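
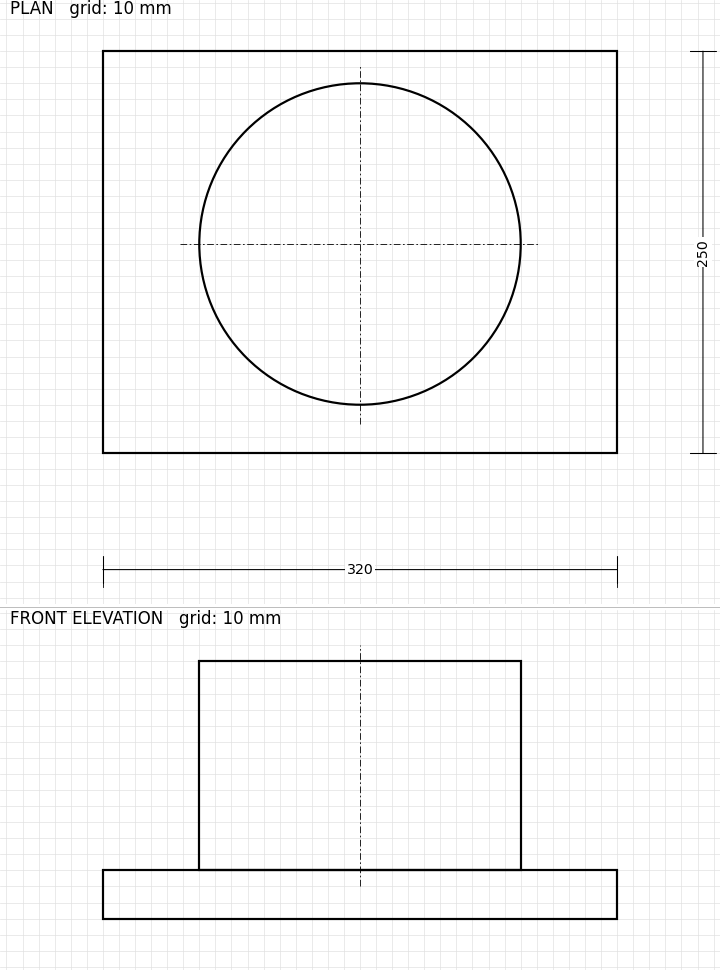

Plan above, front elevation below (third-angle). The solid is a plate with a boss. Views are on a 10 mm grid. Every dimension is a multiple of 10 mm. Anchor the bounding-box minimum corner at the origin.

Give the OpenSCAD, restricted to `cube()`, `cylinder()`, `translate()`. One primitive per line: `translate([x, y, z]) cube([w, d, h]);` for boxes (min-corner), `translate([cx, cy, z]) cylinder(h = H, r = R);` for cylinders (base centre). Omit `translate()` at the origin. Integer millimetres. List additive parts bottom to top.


cube([320, 250, 30]);
translate([160, 130, 30]) cylinder(h = 130, r = 100);


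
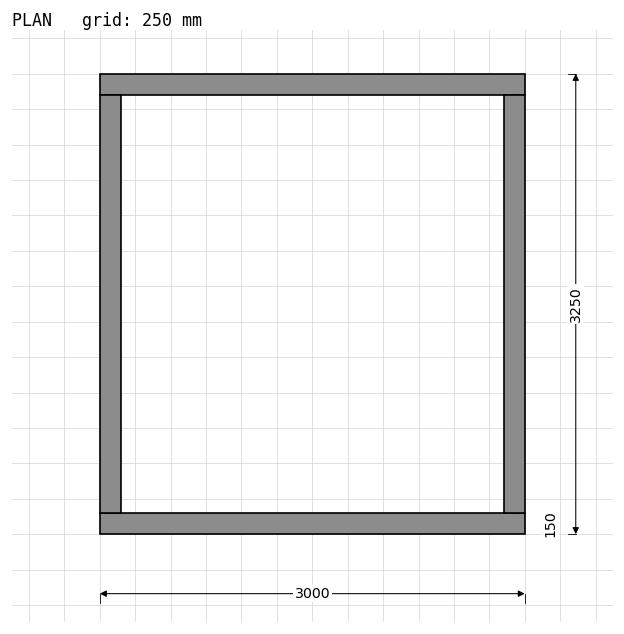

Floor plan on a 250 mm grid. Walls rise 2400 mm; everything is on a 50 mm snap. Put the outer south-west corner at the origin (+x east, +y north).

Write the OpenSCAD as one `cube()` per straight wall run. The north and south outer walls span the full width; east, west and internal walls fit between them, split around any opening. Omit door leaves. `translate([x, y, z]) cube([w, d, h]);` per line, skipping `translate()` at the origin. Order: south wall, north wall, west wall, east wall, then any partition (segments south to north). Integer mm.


cube([3000, 150, 2400]);
translate([0, 3100, 0]) cube([3000, 150, 2400]);
translate([0, 150, 0]) cube([150, 2950, 2400]);
translate([2850, 150, 0]) cube([150, 2950, 2400]);


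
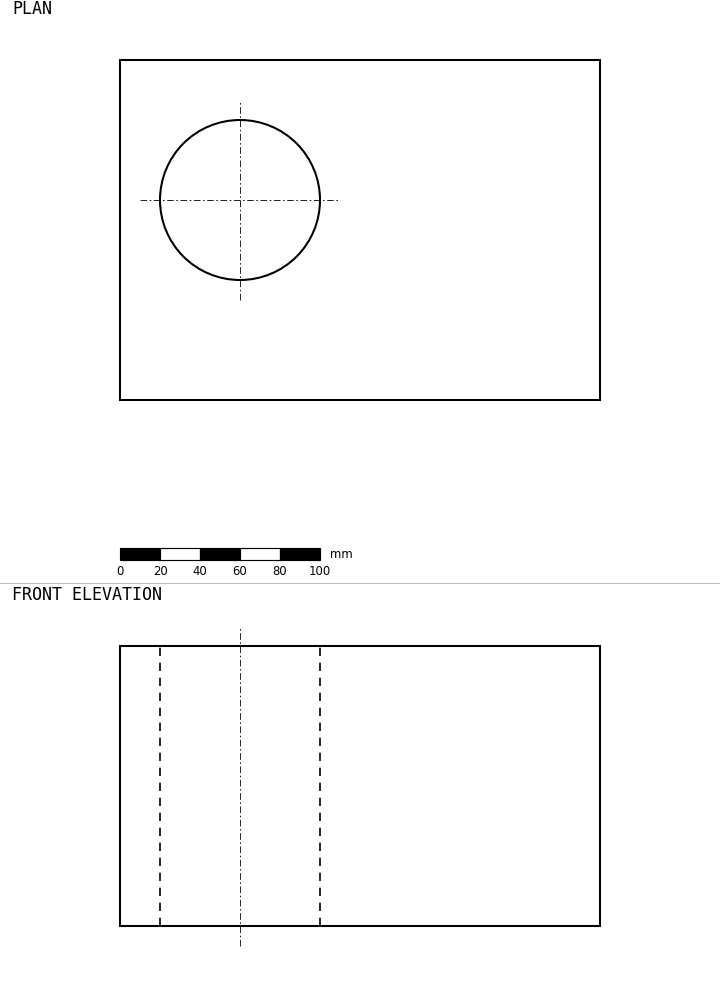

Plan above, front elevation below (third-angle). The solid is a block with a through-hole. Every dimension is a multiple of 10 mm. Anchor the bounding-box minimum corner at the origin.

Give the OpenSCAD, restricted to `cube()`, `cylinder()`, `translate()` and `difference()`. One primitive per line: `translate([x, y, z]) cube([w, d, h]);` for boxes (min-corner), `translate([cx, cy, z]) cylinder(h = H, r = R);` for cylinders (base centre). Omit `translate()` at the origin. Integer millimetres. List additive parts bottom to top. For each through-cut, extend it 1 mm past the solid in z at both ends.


difference() {
  cube([240, 170, 140]);
  translate([60, 100, -1]) cylinder(h = 142, r = 40);
}


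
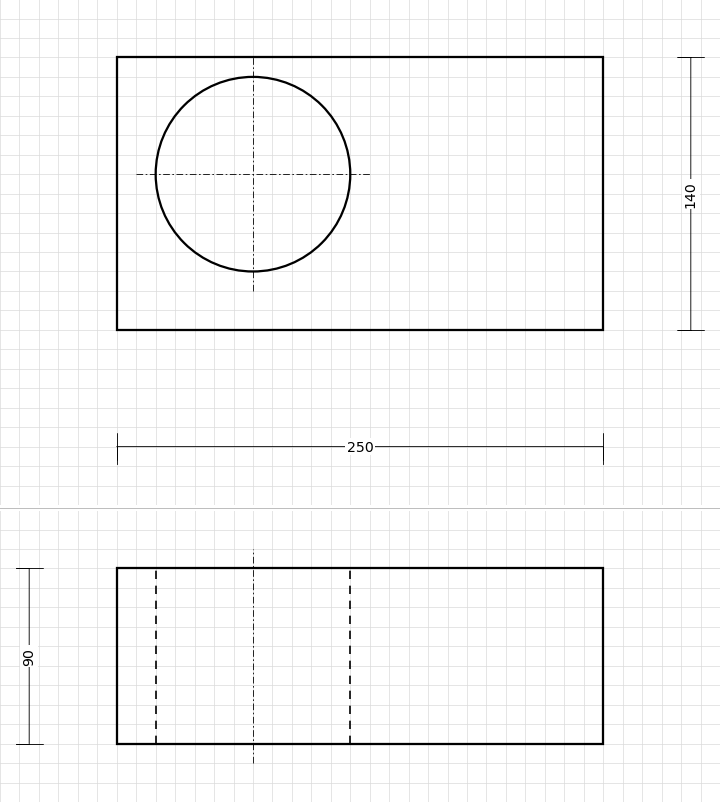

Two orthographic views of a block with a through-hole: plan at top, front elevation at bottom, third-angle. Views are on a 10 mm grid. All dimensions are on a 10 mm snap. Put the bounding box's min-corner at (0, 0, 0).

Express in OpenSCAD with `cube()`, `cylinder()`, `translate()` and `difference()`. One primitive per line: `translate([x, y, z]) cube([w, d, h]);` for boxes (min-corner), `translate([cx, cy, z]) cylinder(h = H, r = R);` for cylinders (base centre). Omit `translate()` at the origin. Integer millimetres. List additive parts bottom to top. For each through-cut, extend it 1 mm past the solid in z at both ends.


difference() {
  cube([250, 140, 90]);
  translate([70, 80, -1]) cylinder(h = 92, r = 50);
}


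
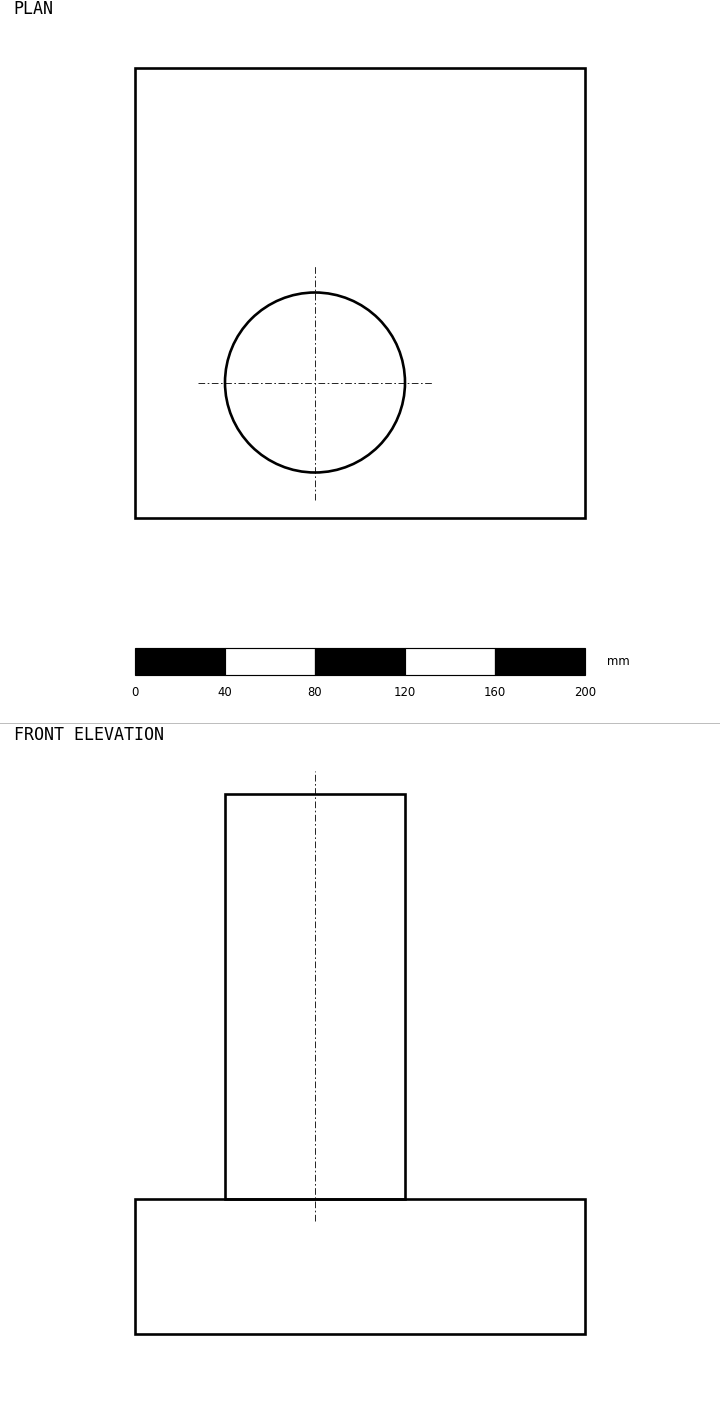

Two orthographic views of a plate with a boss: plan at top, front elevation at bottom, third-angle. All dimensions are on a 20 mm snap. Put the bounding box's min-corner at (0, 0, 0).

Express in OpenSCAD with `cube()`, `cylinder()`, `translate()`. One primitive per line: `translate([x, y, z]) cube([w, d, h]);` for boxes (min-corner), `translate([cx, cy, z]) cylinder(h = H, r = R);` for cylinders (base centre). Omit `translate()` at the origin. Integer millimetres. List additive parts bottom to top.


cube([200, 200, 60]);
translate([80, 60, 60]) cylinder(h = 180, r = 40);


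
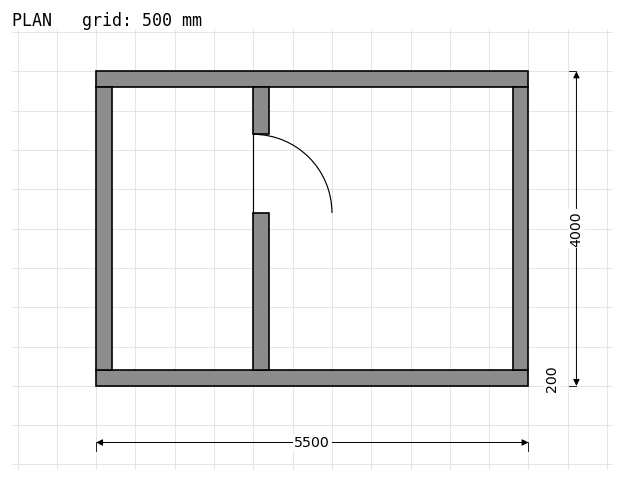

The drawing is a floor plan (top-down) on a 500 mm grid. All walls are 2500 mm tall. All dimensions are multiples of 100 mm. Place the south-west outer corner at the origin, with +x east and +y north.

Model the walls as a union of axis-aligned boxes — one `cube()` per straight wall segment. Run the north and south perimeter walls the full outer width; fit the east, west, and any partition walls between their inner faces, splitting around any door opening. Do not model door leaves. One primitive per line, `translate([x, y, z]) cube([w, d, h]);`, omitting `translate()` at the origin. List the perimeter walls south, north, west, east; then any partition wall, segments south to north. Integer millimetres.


cube([5500, 200, 2500]);
translate([0, 3800, 0]) cube([5500, 200, 2500]);
translate([0, 200, 0]) cube([200, 3600, 2500]);
translate([5300, 200, 0]) cube([200, 3600, 2500]);
translate([2000, 200, 0]) cube([200, 2000, 2500]);
translate([2000, 3200, 0]) cube([200, 600, 2500]);


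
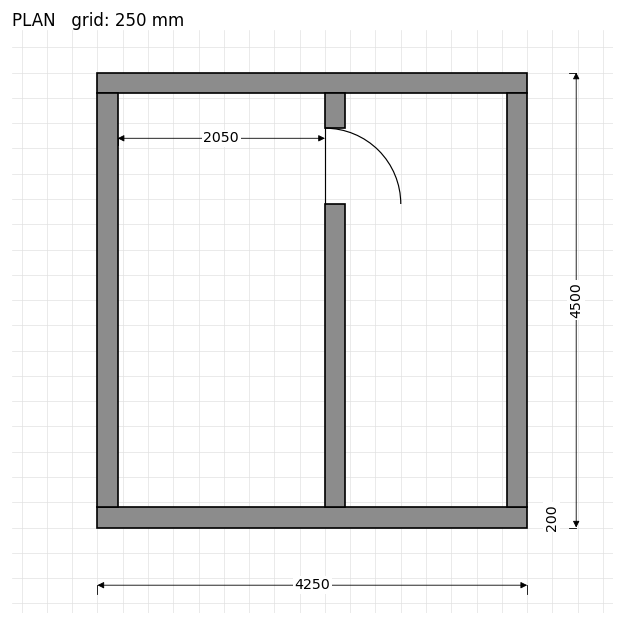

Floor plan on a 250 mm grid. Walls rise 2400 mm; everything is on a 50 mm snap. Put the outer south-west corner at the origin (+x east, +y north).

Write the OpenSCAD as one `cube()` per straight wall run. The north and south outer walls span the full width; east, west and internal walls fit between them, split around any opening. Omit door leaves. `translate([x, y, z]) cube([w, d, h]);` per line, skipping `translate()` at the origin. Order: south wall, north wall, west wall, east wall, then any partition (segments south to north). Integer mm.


cube([4250, 200, 2400]);
translate([0, 4300, 0]) cube([4250, 200, 2400]);
translate([0, 200, 0]) cube([200, 4100, 2400]);
translate([4050, 200, 0]) cube([200, 4100, 2400]);
translate([2250, 200, 0]) cube([200, 3000, 2400]);
translate([2250, 3950, 0]) cube([200, 350, 2400]);


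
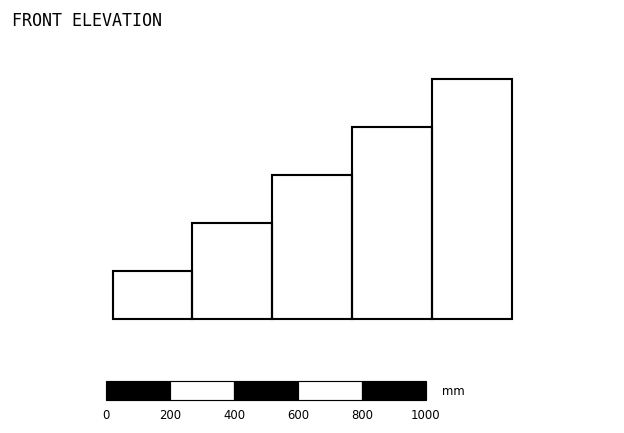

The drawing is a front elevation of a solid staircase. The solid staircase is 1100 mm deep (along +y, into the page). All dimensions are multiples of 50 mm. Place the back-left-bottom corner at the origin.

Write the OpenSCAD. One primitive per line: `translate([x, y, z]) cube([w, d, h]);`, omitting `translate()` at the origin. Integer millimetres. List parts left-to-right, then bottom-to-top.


cube([250, 1100, 150]);
translate([250, 0, 0]) cube([250, 1100, 300]);
translate([500, 0, 0]) cube([250, 1100, 450]);
translate([750, 0, 0]) cube([250, 1100, 600]);
translate([1000, 0, 0]) cube([250, 1100, 750]);


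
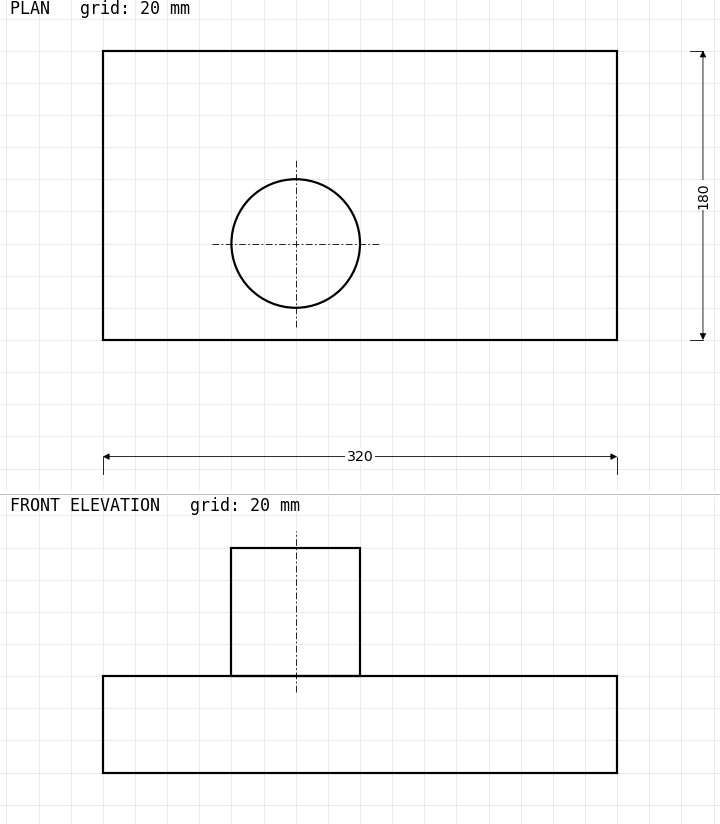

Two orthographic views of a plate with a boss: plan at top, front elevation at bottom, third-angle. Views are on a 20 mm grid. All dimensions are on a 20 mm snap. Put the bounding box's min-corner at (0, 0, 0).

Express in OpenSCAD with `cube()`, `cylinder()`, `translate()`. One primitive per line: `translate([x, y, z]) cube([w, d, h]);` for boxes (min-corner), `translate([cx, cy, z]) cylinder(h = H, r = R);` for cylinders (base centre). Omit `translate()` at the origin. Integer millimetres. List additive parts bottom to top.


cube([320, 180, 60]);
translate([120, 60, 60]) cylinder(h = 80, r = 40);


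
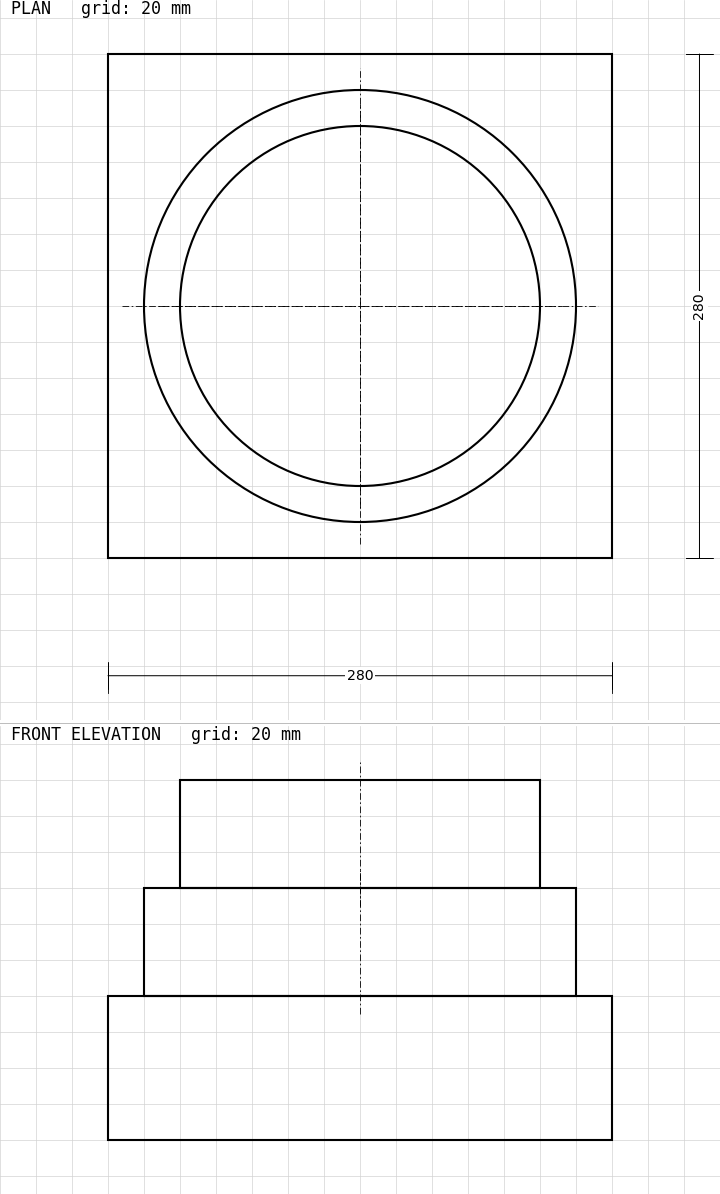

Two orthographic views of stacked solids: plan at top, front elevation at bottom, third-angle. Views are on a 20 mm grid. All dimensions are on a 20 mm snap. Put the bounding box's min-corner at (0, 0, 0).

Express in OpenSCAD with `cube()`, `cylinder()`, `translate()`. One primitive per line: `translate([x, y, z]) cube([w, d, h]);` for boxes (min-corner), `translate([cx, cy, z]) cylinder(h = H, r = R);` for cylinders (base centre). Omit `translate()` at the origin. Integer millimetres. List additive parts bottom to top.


cube([280, 280, 80]);
translate([140, 140, 80]) cylinder(h = 60, r = 120);
translate([140, 140, 140]) cylinder(h = 60, r = 100);


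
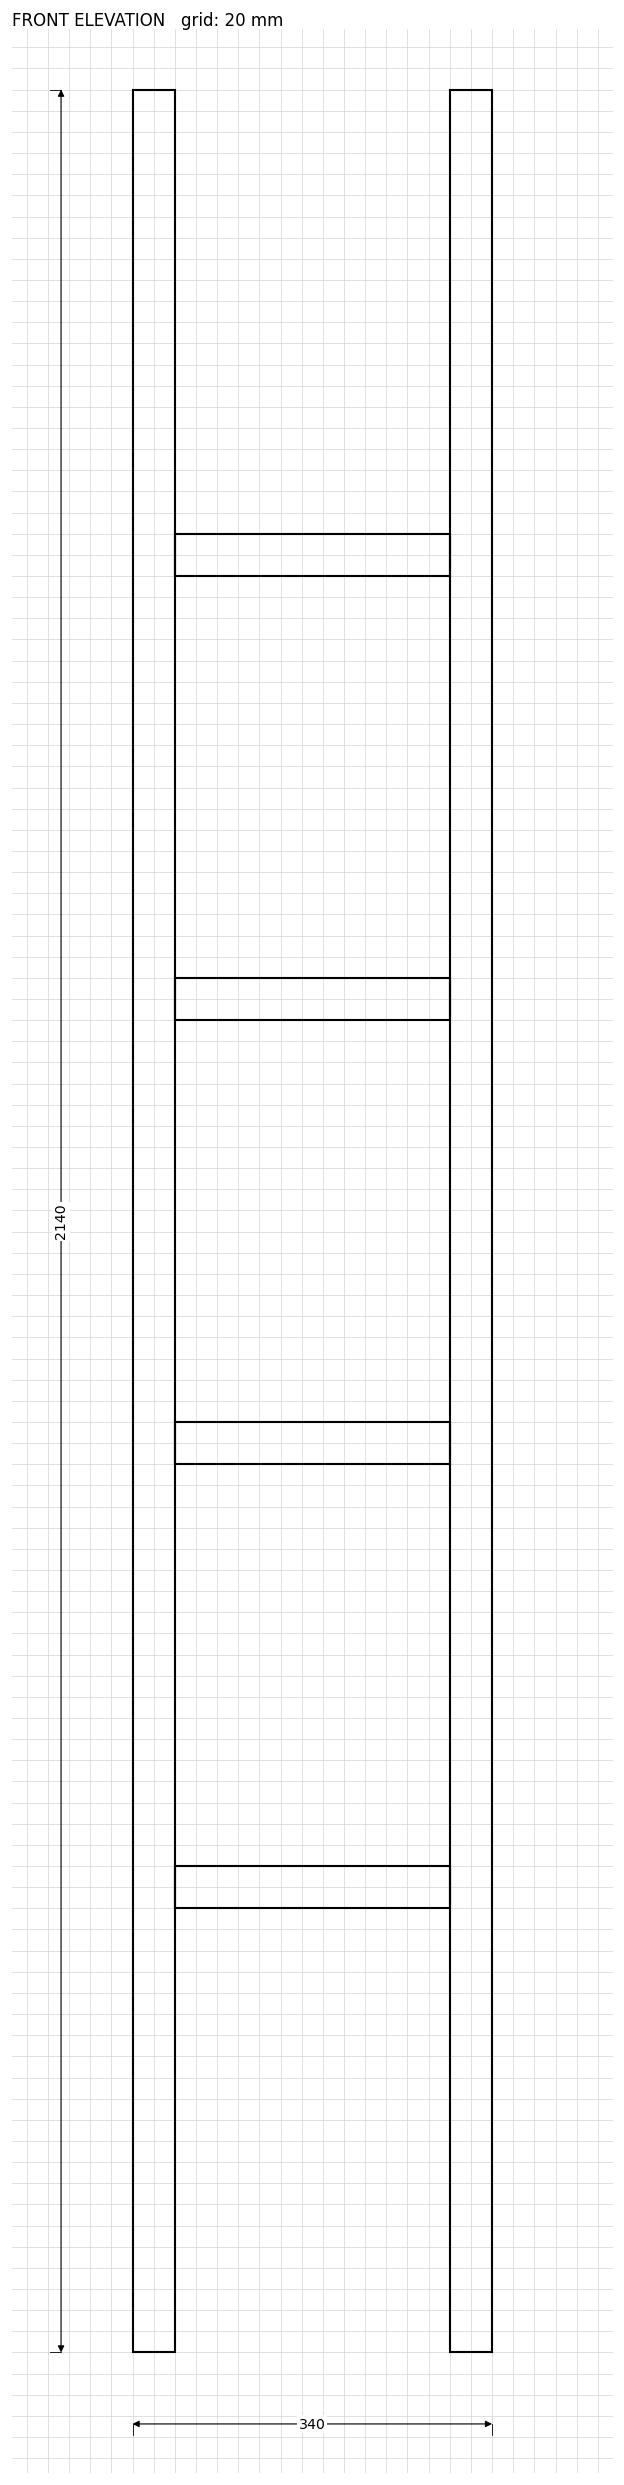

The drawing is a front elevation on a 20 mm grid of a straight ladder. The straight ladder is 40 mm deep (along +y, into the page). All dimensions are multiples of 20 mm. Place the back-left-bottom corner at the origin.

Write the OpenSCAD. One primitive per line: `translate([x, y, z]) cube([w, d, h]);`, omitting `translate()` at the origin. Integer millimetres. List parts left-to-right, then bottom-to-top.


cube([40, 40, 2140]);
translate([40, 0, 420]) cube([260, 40, 40]);
translate([40, 0, 840]) cube([260, 40, 40]);
translate([40, 0, 1260]) cube([260, 40, 40]);
translate([40, 0, 1680]) cube([260, 40, 40]);
translate([300, 0, 0]) cube([40, 40, 2140]);


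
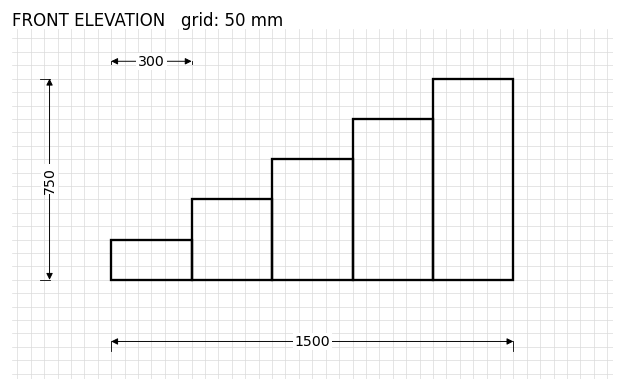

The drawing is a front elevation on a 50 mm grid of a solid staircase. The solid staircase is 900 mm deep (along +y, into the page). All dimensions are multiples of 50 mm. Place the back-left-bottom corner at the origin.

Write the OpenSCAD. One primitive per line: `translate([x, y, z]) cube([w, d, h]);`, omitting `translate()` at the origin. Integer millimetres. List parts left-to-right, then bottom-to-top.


cube([300, 900, 150]);
translate([300, 0, 0]) cube([300, 900, 300]);
translate([600, 0, 0]) cube([300, 900, 450]);
translate([900, 0, 0]) cube([300, 900, 600]);
translate([1200, 0, 0]) cube([300, 900, 750]);


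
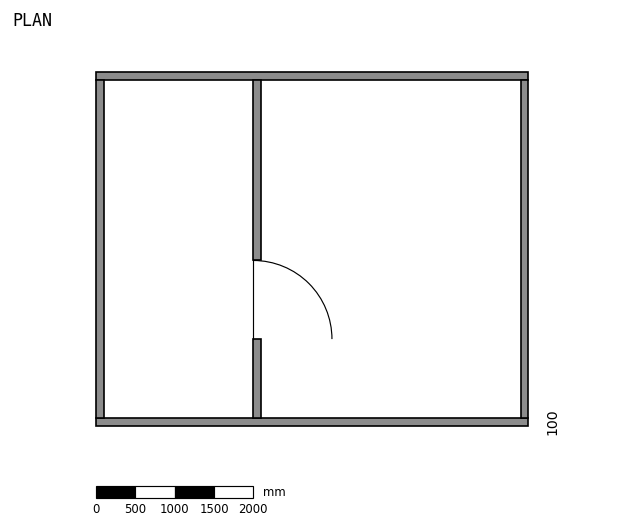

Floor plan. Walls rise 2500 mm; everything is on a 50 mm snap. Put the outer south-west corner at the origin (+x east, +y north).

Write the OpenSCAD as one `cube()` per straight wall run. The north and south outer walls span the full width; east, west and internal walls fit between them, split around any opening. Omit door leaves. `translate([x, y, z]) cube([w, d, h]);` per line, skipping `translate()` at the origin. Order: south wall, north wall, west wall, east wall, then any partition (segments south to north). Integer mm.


cube([5500, 100, 2500]);
translate([0, 4400, 0]) cube([5500, 100, 2500]);
translate([0, 100, 0]) cube([100, 4300, 2500]);
translate([5400, 100, 0]) cube([100, 4300, 2500]);
translate([2000, 100, 0]) cube([100, 1000, 2500]);
translate([2000, 2100, 0]) cube([100, 2300, 2500]);


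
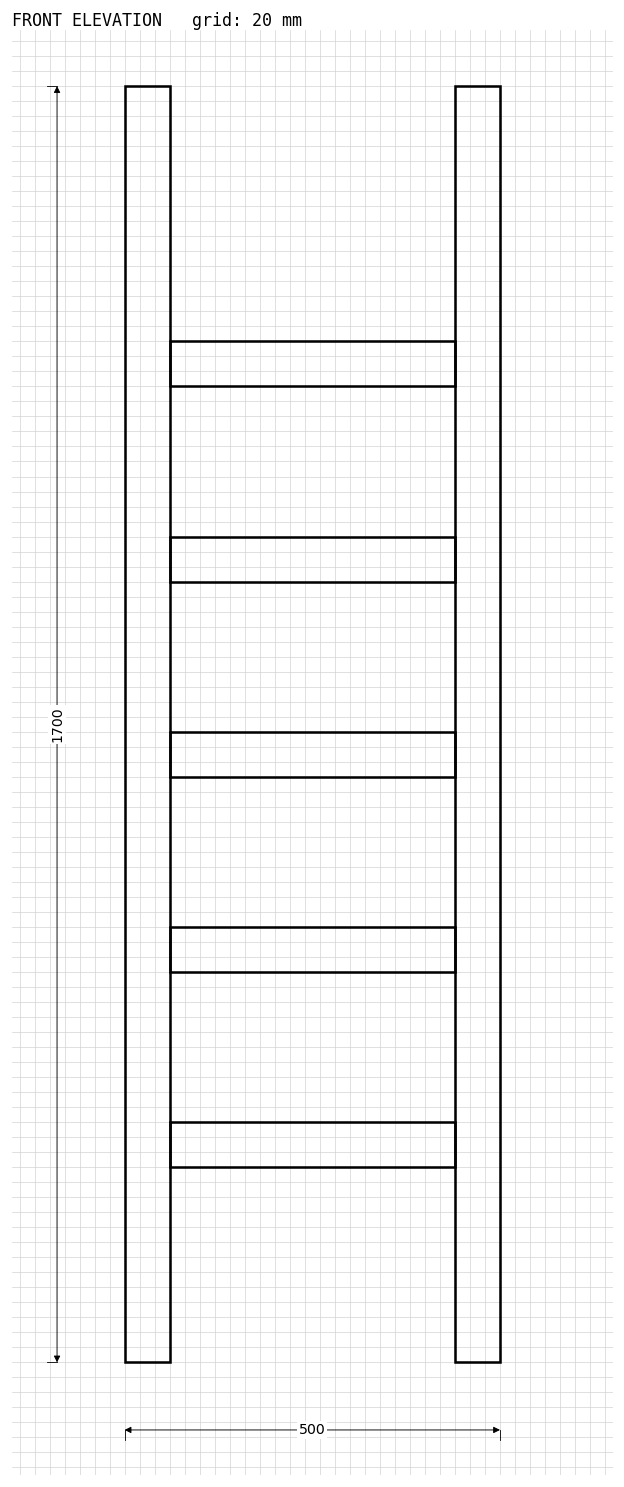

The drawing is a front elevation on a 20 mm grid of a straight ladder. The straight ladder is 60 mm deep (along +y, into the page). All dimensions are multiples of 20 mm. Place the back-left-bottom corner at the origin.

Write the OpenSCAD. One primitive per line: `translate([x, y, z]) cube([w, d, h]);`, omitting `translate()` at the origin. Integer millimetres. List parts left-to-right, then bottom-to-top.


cube([60, 60, 1700]);
translate([60, 0, 260]) cube([380, 60, 60]);
translate([60, 0, 520]) cube([380, 60, 60]);
translate([60, 0, 780]) cube([380, 60, 60]);
translate([60, 0, 1040]) cube([380, 60, 60]);
translate([60, 0, 1300]) cube([380, 60, 60]);
translate([440, 0, 0]) cube([60, 60, 1700]);


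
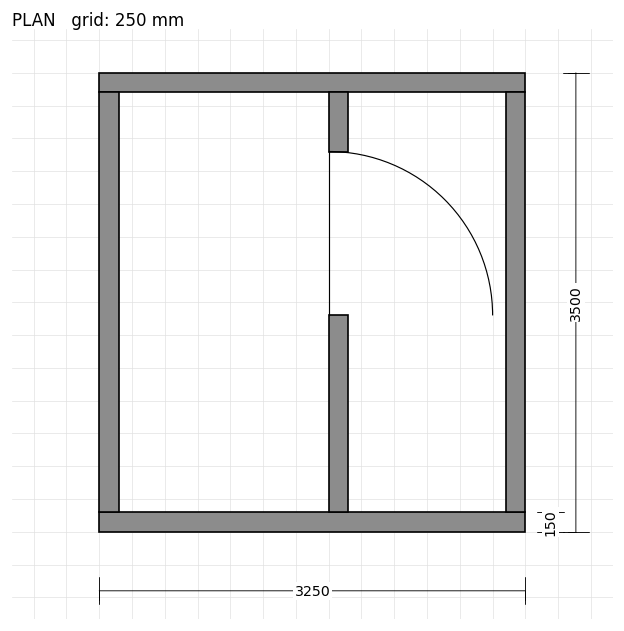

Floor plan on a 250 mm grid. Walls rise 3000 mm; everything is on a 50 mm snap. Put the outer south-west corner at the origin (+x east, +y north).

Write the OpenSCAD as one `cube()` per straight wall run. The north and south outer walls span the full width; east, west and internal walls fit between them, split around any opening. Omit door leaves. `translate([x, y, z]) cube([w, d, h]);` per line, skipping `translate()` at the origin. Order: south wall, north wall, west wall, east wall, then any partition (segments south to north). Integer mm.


cube([3250, 150, 3000]);
translate([0, 3350, 0]) cube([3250, 150, 3000]);
translate([0, 150, 0]) cube([150, 3200, 3000]);
translate([3100, 150, 0]) cube([150, 3200, 3000]);
translate([1750, 150, 0]) cube([150, 1500, 3000]);
translate([1750, 2900, 0]) cube([150, 450, 3000]);


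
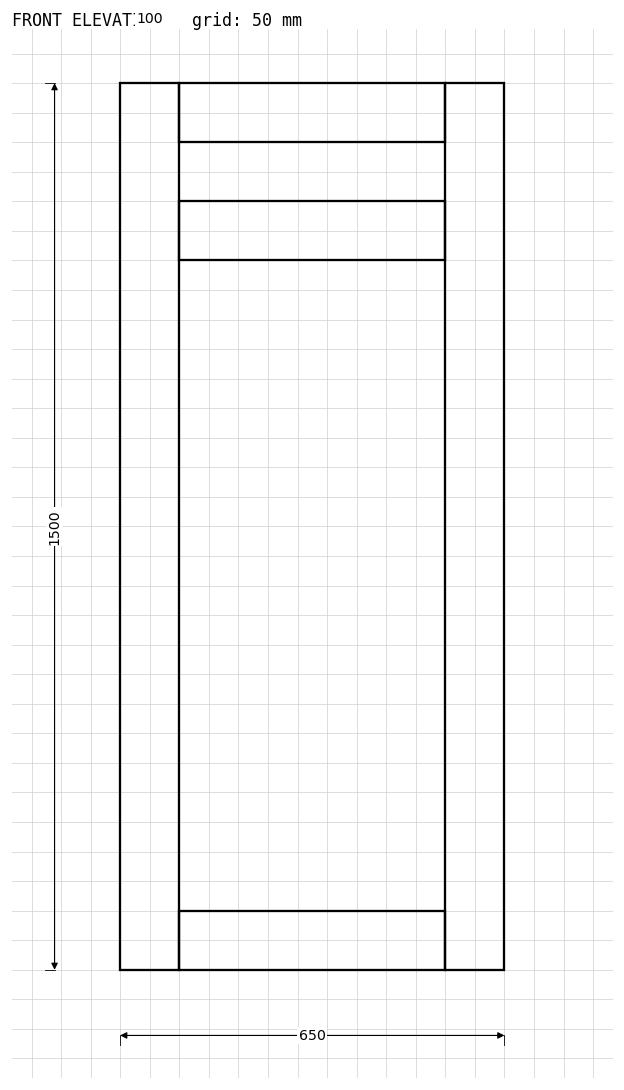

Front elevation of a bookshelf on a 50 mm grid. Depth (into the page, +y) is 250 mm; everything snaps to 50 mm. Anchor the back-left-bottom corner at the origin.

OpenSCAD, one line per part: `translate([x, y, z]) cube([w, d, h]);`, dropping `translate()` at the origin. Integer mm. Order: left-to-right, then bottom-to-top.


cube([100, 250, 1500]);
translate([100, 0, 0]) cube([450, 250, 100]);
translate([100, 0, 1200]) cube([450, 250, 100]);
translate([100, 0, 1400]) cube([450, 250, 100]);
translate([550, 0, 0]) cube([100, 250, 1500]);


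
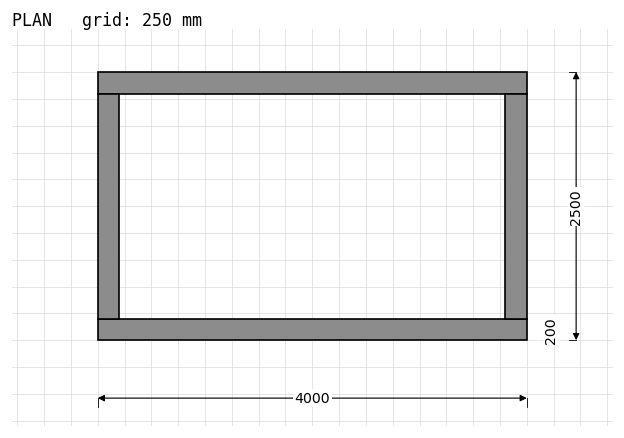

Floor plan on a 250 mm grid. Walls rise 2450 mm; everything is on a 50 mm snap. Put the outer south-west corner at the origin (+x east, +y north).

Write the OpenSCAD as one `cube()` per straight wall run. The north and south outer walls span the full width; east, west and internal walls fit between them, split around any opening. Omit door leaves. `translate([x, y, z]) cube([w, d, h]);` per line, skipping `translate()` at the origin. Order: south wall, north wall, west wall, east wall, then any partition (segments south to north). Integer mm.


cube([4000, 200, 2450]);
translate([0, 2300, 0]) cube([4000, 200, 2450]);
translate([0, 200, 0]) cube([200, 2100, 2450]);
translate([3800, 200, 0]) cube([200, 2100, 2450]);


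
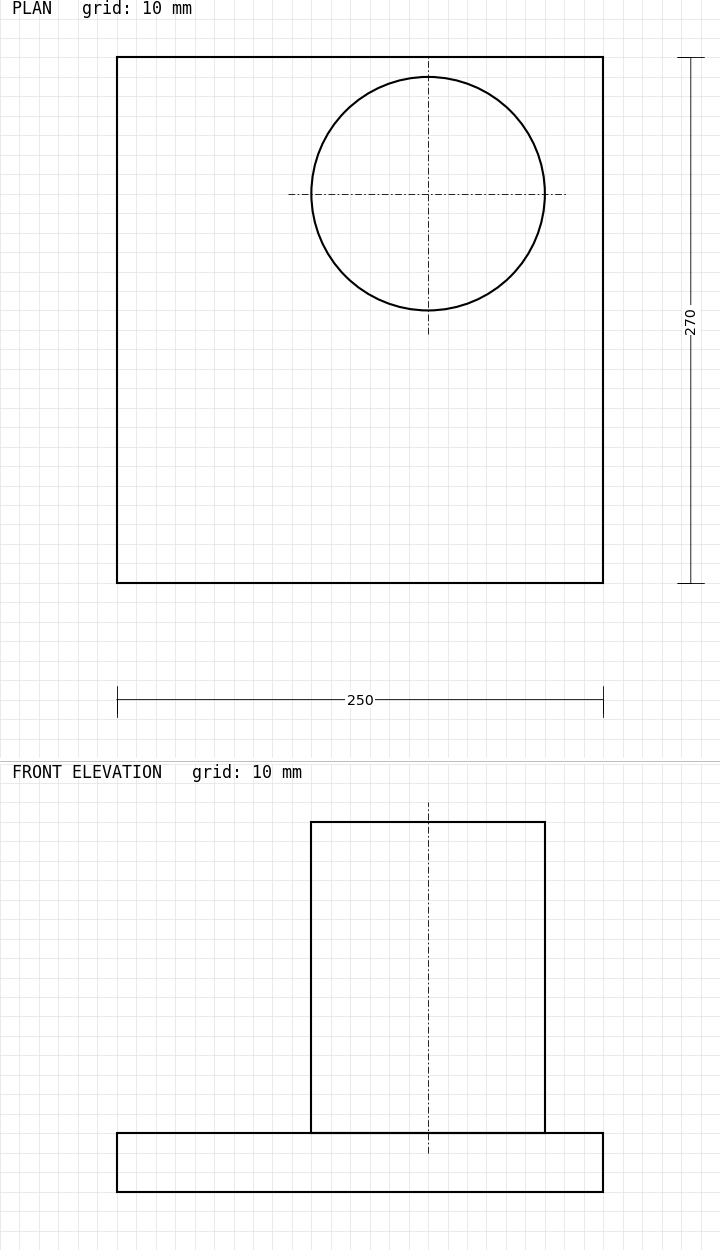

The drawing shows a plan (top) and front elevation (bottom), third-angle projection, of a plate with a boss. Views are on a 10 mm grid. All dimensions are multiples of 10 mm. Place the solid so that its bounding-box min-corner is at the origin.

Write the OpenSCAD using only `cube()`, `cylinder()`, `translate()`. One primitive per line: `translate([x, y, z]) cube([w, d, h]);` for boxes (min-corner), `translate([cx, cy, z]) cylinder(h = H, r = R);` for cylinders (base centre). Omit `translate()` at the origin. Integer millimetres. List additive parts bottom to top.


cube([250, 270, 30]);
translate([160, 200, 30]) cylinder(h = 160, r = 60);


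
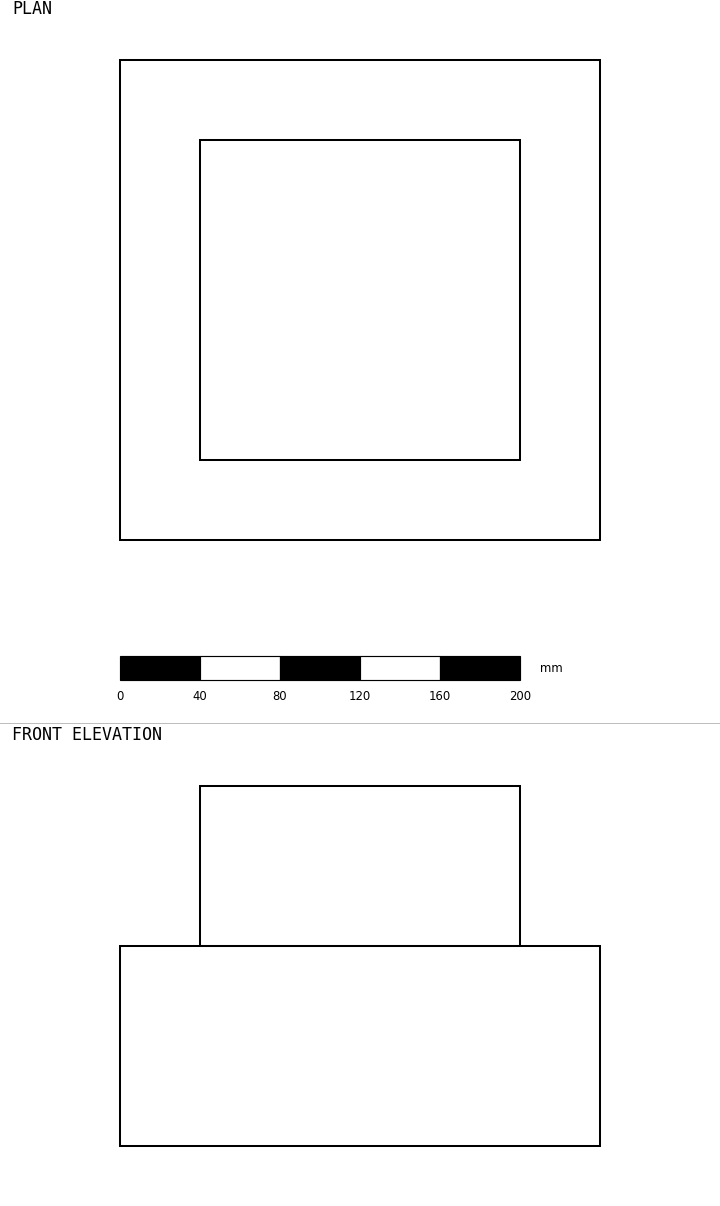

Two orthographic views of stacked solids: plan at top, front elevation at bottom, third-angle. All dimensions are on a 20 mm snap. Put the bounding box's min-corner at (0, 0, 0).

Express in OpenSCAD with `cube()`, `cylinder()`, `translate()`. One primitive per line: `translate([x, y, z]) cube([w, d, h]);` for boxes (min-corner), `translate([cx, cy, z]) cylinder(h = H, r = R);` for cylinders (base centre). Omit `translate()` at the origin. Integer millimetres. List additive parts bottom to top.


cube([240, 240, 100]);
translate([40, 40, 100]) cube([160, 160, 80]);


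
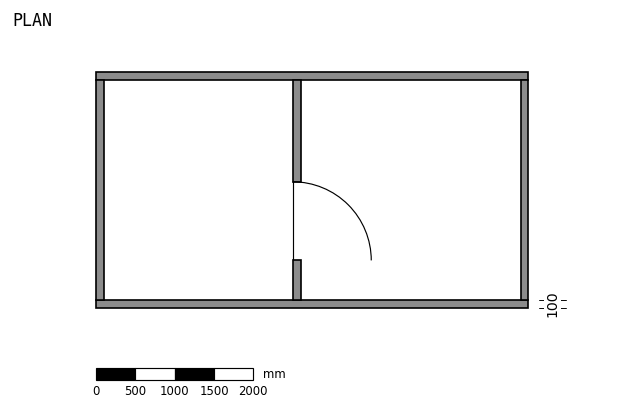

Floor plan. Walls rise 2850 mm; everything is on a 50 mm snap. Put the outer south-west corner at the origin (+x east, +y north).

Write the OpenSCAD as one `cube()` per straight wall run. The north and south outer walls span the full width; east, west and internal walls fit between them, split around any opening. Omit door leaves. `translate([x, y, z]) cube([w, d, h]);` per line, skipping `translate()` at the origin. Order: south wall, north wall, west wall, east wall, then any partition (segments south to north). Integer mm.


cube([5500, 100, 2850]);
translate([0, 2900, 0]) cube([5500, 100, 2850]);
translate([0, 100, 0]) cube([100, 2800, 2850]);
translate([5400, 100, 0]) cube([100, 2800, 2850]);
translate([2500, 100, 0]) cube([100, 500, 2850]);
translate([2500, 1600, 0]) cube([100, 1300, 2850]);


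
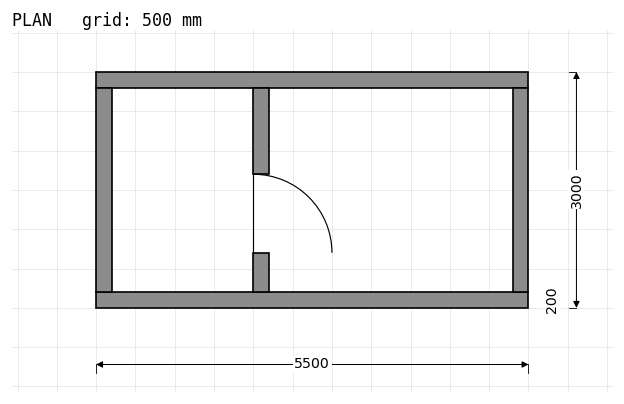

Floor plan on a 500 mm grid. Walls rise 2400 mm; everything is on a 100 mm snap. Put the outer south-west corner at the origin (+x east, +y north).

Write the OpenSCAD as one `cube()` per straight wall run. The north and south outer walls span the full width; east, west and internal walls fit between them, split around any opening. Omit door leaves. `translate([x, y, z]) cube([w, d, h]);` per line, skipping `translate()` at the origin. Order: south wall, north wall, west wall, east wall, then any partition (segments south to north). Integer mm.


cube([5500, 200, 2400]);
translate([0, 2800, 0]) cube([5500, 200, 2400]);
translate([0, 200, 0]) cube([200, 2600, 2400]);
translate([5300, 200, 0]) cube([200, 2600, 2400]);
translate([2000, 200, 0]) cube([200, 500, 2400]);
translate([2000, 1700, 0]) cube([200, 1100, 2400]);


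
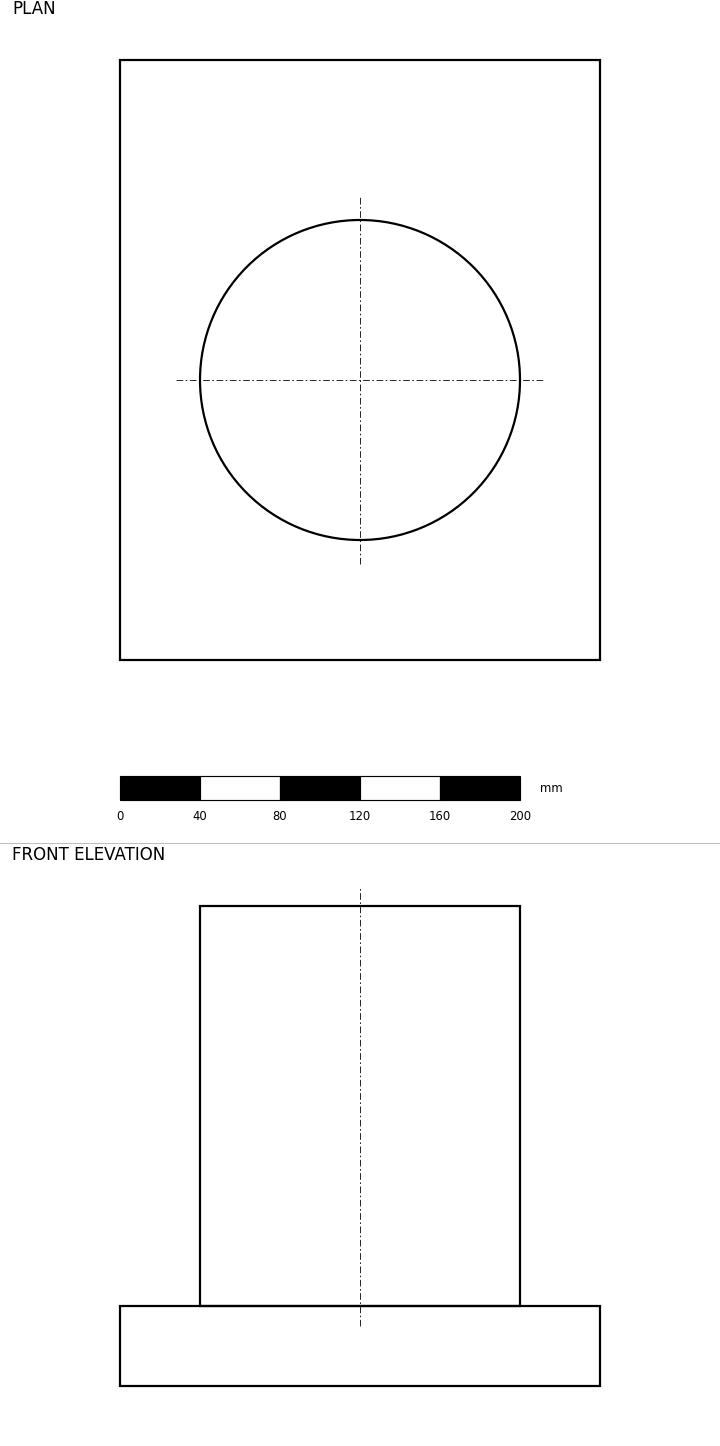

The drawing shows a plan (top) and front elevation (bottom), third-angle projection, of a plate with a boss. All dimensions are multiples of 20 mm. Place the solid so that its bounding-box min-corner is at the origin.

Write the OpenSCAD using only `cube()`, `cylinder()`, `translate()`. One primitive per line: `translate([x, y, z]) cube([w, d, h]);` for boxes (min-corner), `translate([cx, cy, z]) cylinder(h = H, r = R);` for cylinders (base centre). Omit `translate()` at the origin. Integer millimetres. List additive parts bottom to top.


cube([240, 300, 40]);
translate([120, 140, 40]) cylinder(h = 200, r = 80);


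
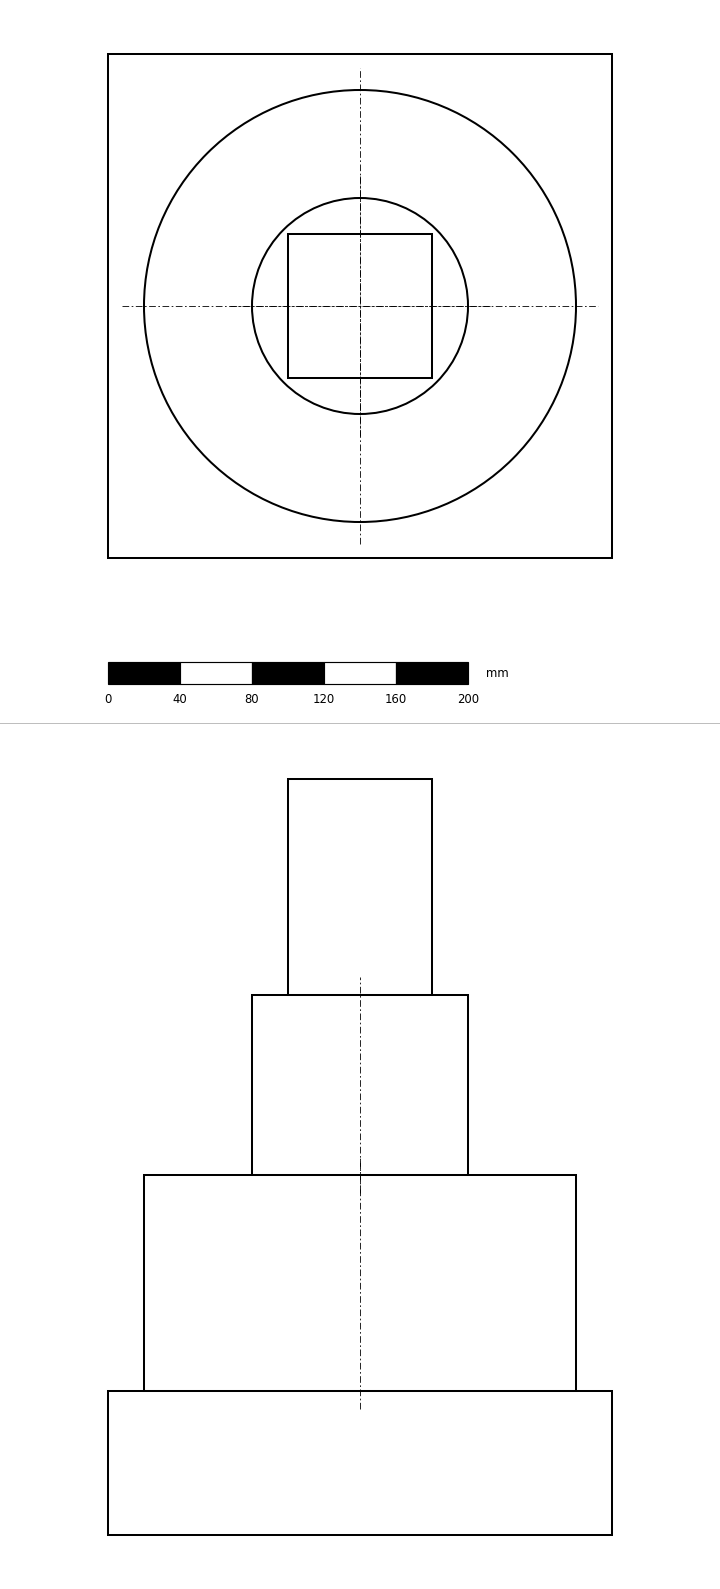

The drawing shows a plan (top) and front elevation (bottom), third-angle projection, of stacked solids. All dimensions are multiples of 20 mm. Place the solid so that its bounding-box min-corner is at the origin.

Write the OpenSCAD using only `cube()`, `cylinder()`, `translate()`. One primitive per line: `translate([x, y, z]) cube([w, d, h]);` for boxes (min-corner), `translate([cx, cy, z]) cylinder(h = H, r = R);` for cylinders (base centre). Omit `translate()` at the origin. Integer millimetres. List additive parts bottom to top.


cube([280, 280, 80]);
translate([140, 140, 80]) cylinder(h = 120, r = 120);
translate([140, 140, 200]) cylinder(h = 100, r = 60);
translate([100, 100, 300]) cube([80, 80, 120]);


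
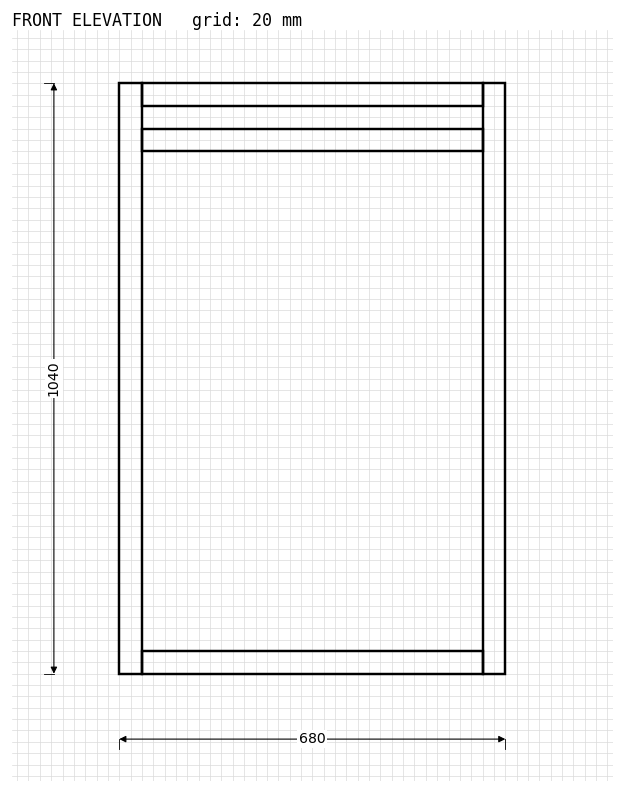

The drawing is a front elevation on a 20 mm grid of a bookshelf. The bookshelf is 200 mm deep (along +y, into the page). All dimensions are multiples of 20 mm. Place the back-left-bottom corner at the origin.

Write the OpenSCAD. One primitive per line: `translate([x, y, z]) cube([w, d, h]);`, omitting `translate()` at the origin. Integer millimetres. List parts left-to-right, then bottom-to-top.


cube([40, 200, 1040]);
translate([40, 0, 0]) cube([600, 200, 40]);
translate([40, 0, 920]) cube([600, 200, 40]);
translate([40, 0, 1000]) cube([600, 200, 40]);
translate([640, 0, 0]) cube([40, 200, 1040]);


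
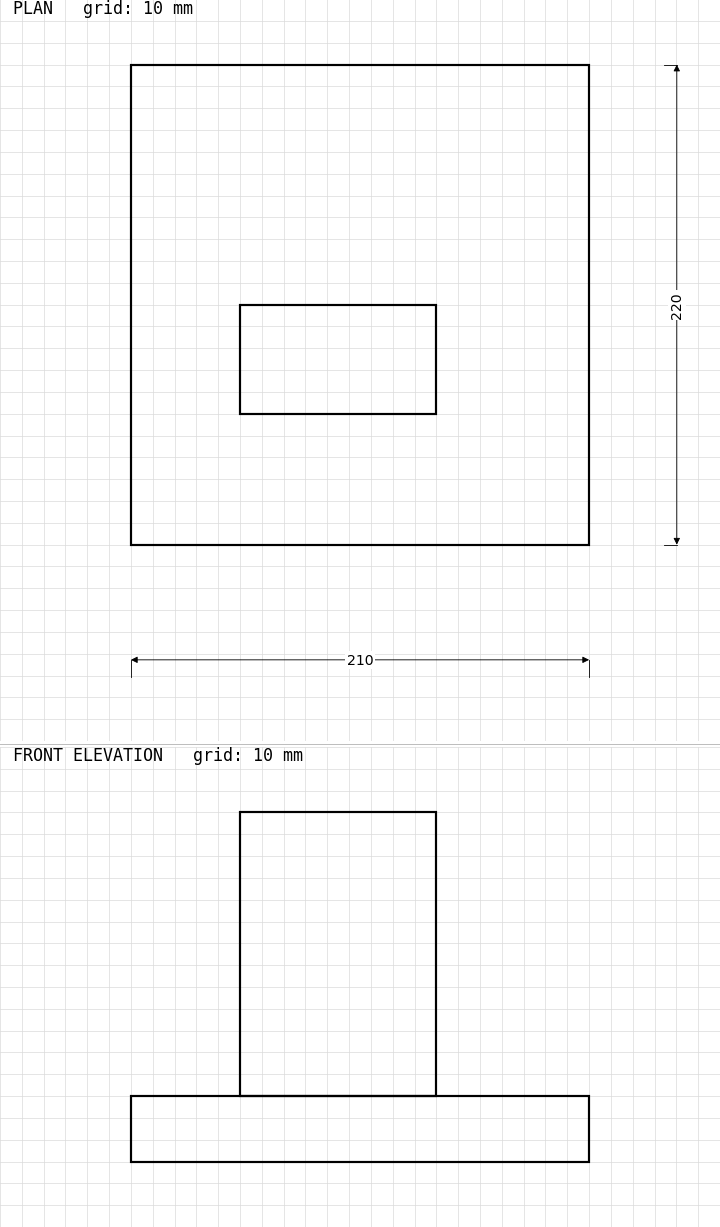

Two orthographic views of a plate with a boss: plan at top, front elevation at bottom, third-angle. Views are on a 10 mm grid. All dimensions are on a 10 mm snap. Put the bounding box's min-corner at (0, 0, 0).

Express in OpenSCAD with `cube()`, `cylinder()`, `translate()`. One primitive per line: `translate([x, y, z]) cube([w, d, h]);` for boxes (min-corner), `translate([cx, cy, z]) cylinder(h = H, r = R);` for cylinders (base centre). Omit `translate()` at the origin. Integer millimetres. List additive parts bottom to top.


cube([210, 220, 30]);
translate([50, 60, 30]) cube([90, 50, 130]);


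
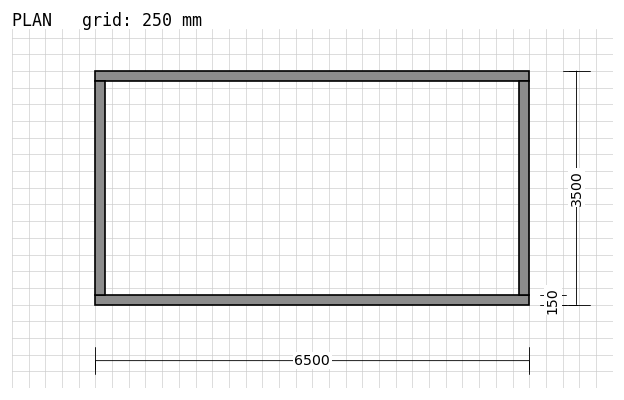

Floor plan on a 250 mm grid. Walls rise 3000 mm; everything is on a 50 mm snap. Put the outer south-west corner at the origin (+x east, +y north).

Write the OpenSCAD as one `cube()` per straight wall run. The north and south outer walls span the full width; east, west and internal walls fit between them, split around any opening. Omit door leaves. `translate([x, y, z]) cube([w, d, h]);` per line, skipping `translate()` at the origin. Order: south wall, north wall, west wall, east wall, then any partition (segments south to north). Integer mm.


cube([6500, 150, 3000]);
translate([0, 3350, 0]) cube([6500, 150, 3000]);
translate([0, 150, 0]) cube([150, 3200, 3000]);
translate([6350, 150, 0]) cube([150, 3200, 3000]);


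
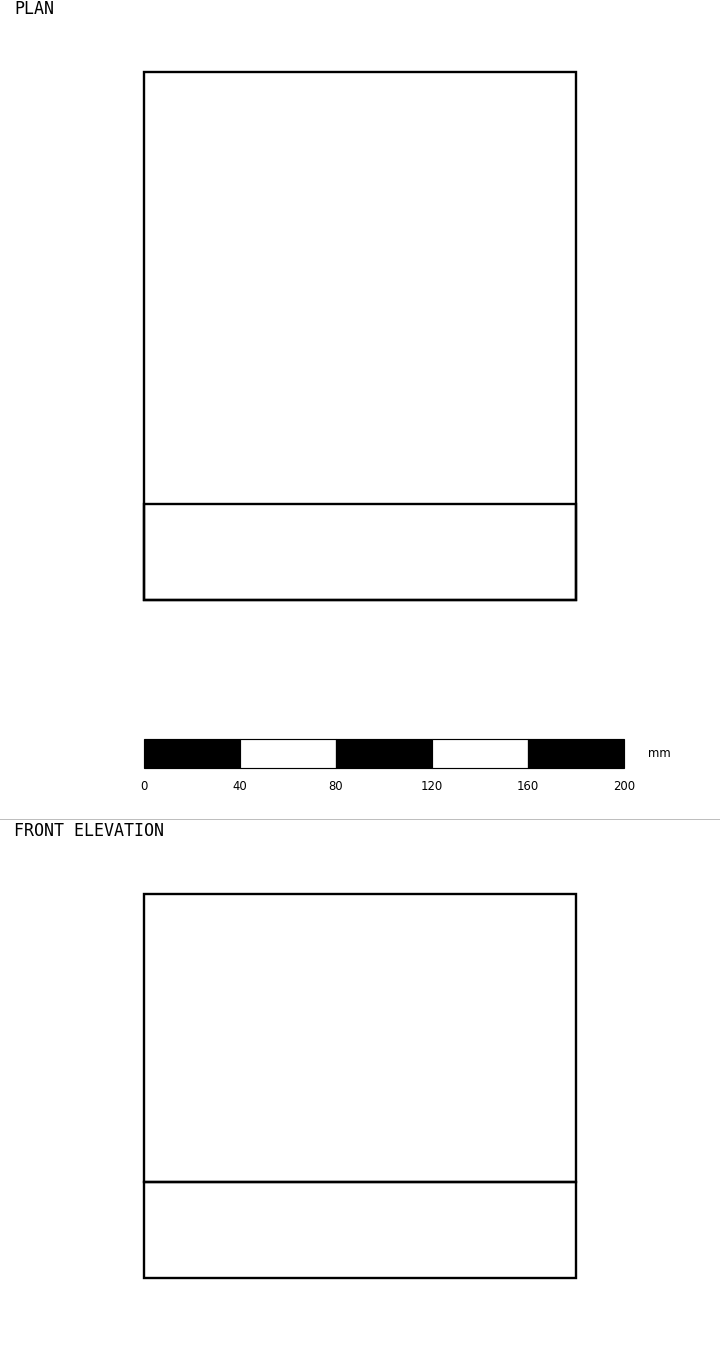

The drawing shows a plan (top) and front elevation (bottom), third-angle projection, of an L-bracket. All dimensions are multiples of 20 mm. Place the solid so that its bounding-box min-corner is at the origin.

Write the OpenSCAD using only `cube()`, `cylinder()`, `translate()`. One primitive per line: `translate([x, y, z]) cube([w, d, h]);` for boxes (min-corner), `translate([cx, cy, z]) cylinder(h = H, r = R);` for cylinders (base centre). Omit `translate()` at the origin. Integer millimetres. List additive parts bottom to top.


cube([180, 220, 40]);
translate([0, 0, 40]) cube([180, 40, 120]);


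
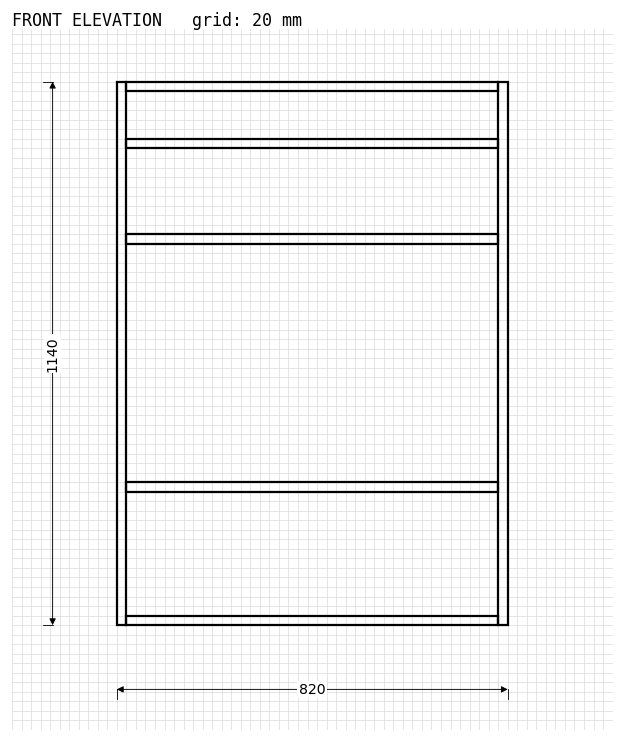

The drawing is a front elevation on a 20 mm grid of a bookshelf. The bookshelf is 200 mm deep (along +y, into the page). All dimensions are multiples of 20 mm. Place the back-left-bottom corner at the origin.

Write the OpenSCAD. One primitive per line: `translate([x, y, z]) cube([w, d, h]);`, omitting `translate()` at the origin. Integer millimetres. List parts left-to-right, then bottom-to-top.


cube([20, 200, 1140]);
translate([20, 0, 0]) cube([780, 200, 20]);
translate([20, 0, 280]) cube([780, 200, 20]);
translate([20, 0, 800]) cube([780, 200, 20]);
translate([20, 0, 1000]) cube([780, 200, 20]);
translate([20, 0, 1120]) cube([780, 200, 20]);
translate([800, 0, 0]) cube([20, 200, 1140]);


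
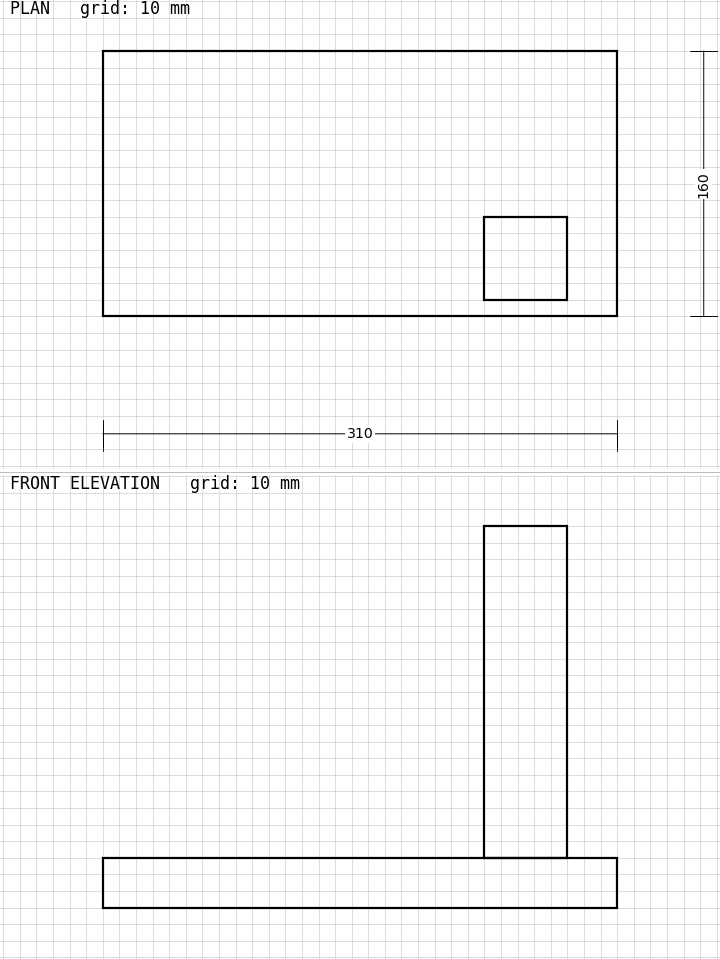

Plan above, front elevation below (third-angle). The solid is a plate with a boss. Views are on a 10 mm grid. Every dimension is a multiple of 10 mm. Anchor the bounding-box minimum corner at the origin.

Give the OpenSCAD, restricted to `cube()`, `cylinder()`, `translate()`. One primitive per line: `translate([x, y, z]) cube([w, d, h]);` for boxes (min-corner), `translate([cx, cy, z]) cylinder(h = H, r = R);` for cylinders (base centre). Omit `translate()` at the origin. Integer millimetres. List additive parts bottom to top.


cube([310, 160, 30]);
translate([230, 10, 30]) cube([50, 50, 200]);


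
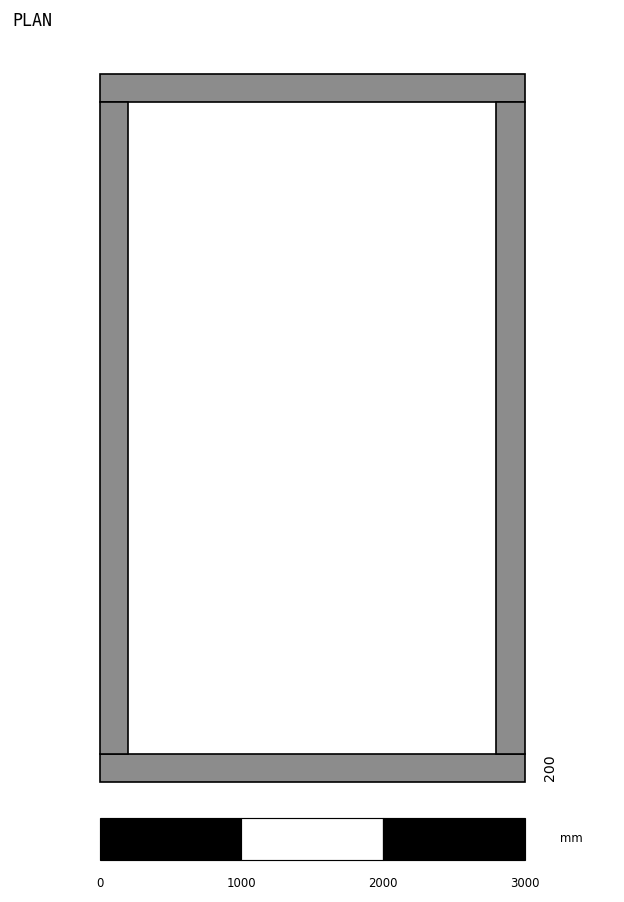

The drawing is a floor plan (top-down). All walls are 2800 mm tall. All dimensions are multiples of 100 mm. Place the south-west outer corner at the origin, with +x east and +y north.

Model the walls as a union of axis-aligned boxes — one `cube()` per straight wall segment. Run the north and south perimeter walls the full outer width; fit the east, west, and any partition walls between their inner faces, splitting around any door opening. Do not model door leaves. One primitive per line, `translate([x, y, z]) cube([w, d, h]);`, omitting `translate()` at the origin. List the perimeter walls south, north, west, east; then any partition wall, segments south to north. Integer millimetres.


cube([3000, 200, 2800]);
translate([0, 4800, 0]) cube([3000, 200, 2800]);
translate([0, 200, 0]) cube([200, 4600, 2800]);
translate([2800, 200, 0]) cube([200, 4600, 2800]);


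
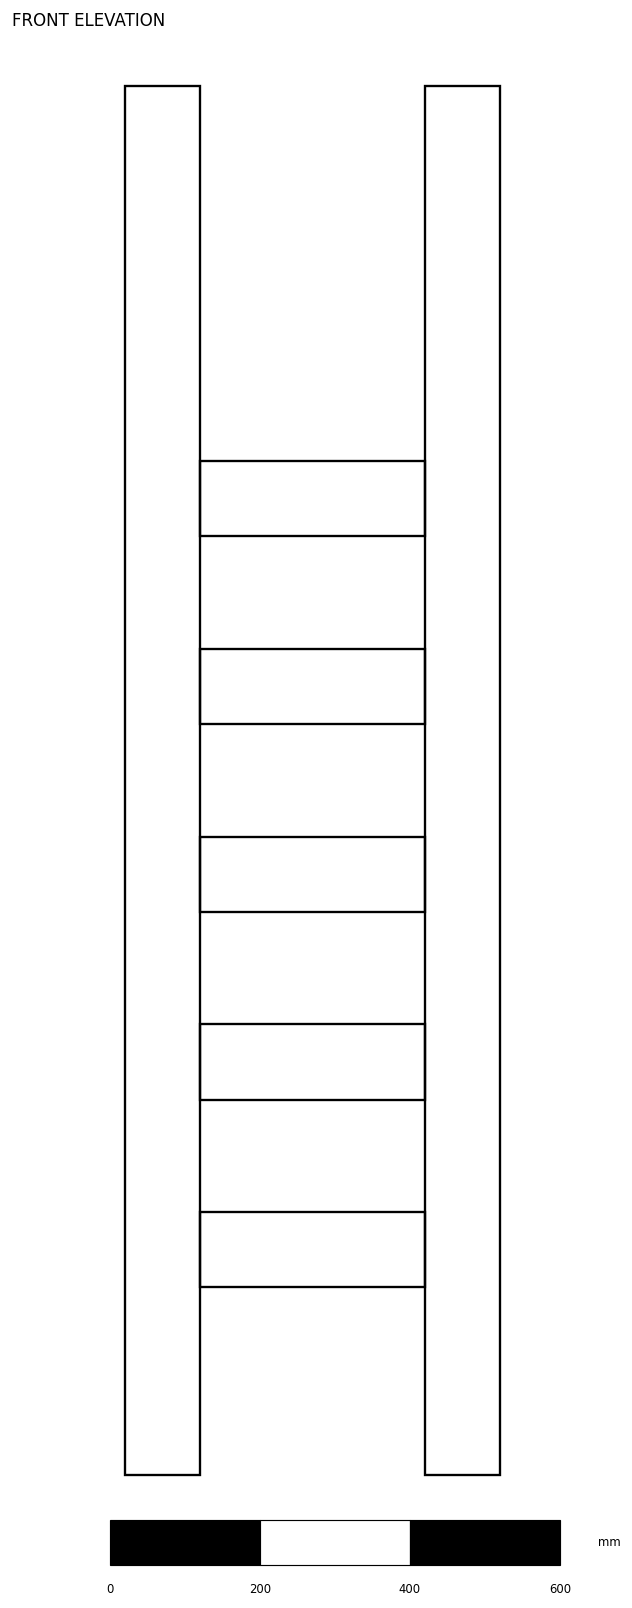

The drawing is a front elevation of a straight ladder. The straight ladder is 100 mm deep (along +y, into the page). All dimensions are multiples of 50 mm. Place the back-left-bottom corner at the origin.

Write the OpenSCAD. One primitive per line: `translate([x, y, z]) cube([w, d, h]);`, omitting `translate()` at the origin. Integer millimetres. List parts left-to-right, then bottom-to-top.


cube([100, 100, 1850]);
translate([100, 0, 250]) cube([300, 100, 100]);
translate([100, 0, 500]) cube([300, 100, 100]);
translate([100, 0, 750]) cube([300, 100, 100]);
translate([100, 0, 1000]) cube([300, 100, 100]);
translate([100, 0, 1250]) cube([300, 100, 100]);
translate([400, 0, 0]) cube([100, 100, 1850]);


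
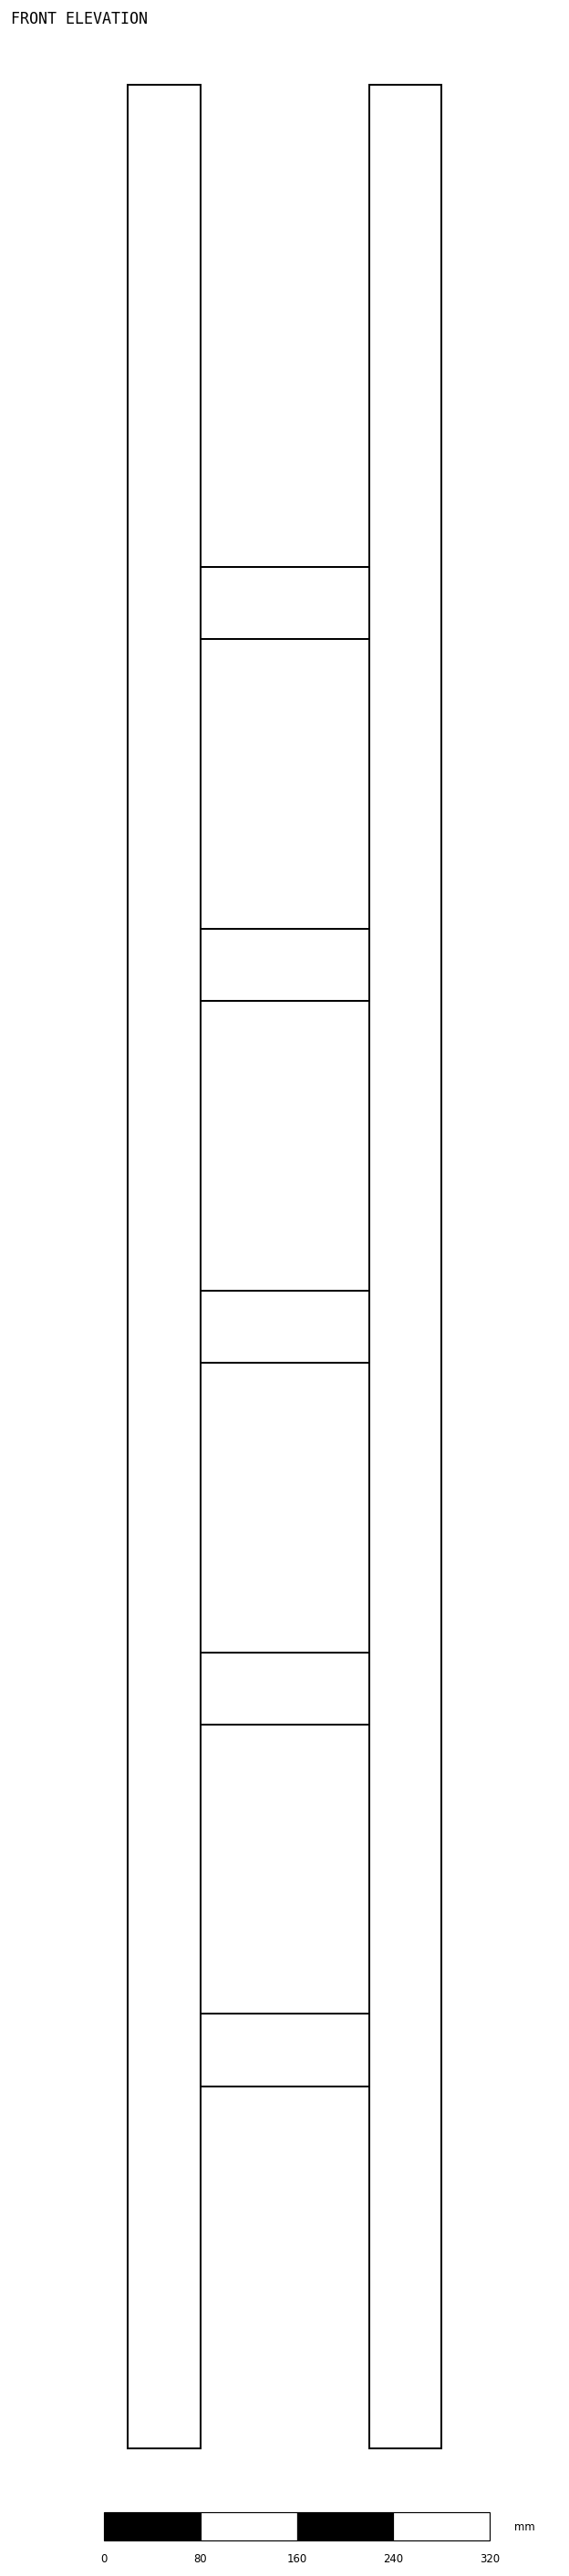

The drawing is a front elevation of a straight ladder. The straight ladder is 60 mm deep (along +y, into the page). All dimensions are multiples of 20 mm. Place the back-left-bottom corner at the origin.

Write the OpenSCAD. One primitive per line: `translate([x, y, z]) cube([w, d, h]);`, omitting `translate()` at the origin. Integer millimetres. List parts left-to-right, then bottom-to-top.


cube([60, 60, 1960]);
translate([60, 0, 300]) cube([140, 60, 60]);
translate([60, 0, 600]) cube([140, 60, 60]);
translate([60, 0, 900]) cube([140, 60, 60]);
translate([60, 0, 1200]) cube([140, 60, 60]);
translate([60, 0, 1500]) cube([140, 60, 60]);
translate([200, 0, 0]) cube([60, 60, 1960]);


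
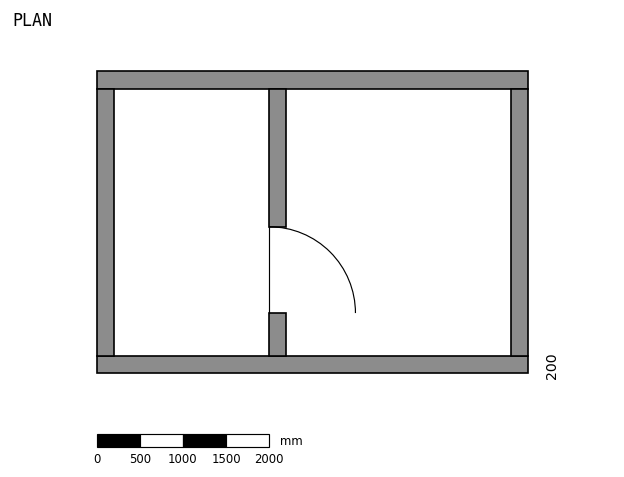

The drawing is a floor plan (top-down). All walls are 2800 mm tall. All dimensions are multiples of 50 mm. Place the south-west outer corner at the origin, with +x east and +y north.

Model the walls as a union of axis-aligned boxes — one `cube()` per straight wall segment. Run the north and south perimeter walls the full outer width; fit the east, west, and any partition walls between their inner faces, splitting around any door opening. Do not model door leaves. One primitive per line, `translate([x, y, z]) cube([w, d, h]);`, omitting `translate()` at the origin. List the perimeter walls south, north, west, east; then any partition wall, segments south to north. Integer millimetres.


cube([5000, 200, 2800]);
translate([0, 3300, 0]) cube([5000, 200, 2800]);
translate([0, 200, 0]) cube([200, 3100, 2800]);
translate([4800, 200, 0]) cube([200, 3100, 2800]);
translate([2000, 200, 0]) cube([200, 500, 2800]);
translate([2000, 1700, 0]) cube([200, 1600, 2800]);


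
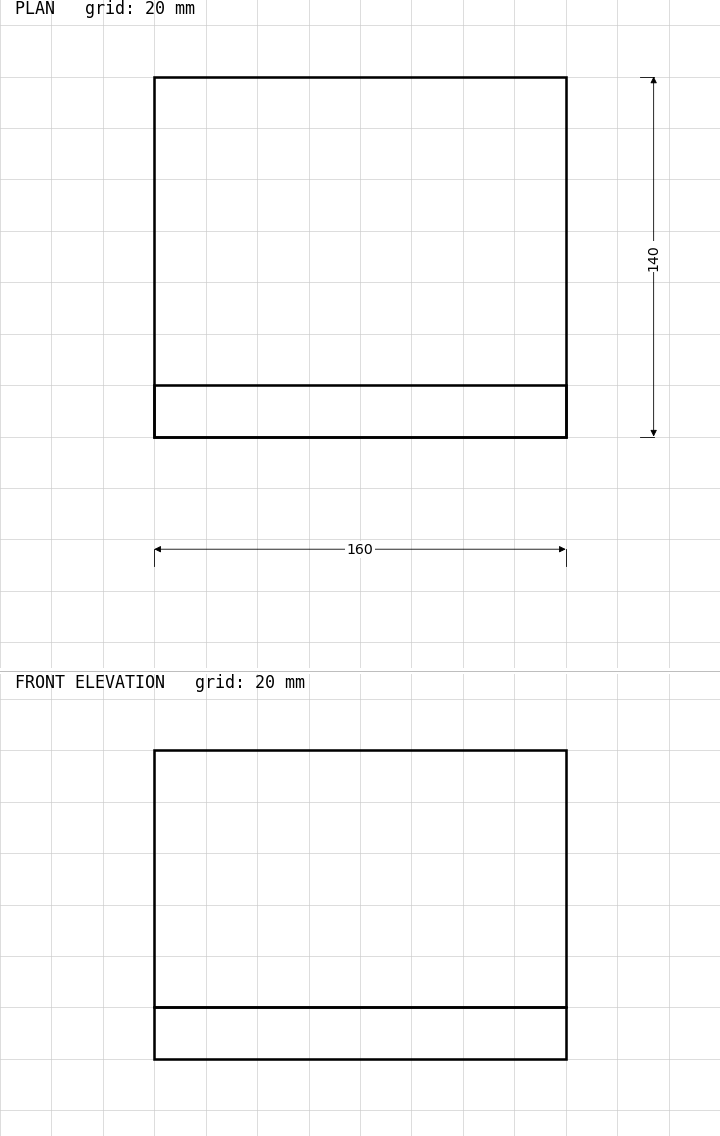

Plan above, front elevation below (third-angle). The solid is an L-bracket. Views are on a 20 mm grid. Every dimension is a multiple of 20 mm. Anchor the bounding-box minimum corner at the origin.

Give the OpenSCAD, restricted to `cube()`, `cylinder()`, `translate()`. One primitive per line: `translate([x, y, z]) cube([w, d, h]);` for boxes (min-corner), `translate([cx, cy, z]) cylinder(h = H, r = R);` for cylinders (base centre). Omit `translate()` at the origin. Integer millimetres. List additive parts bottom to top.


cube([160, 140, 20]);
translate([0, 0, 20]) cube([160, 20, 100]);
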